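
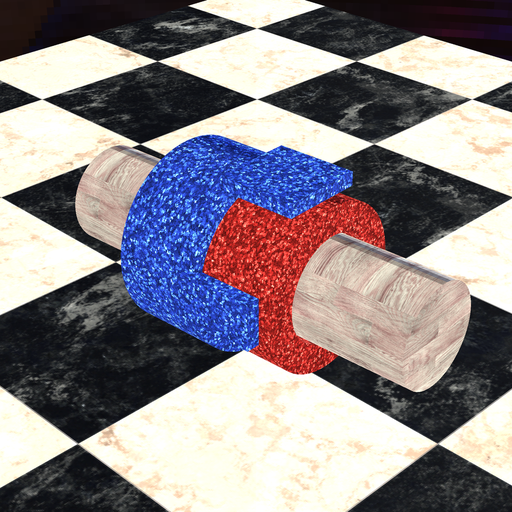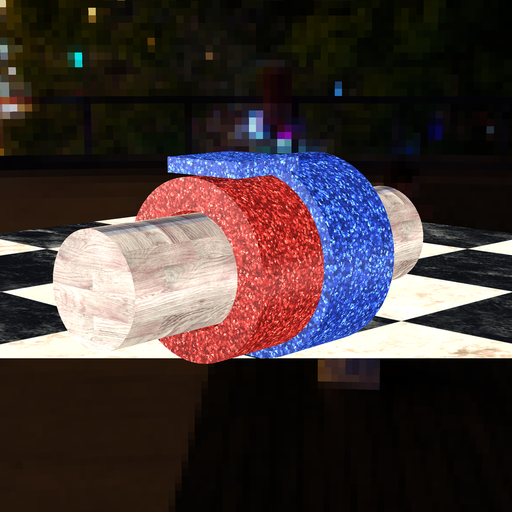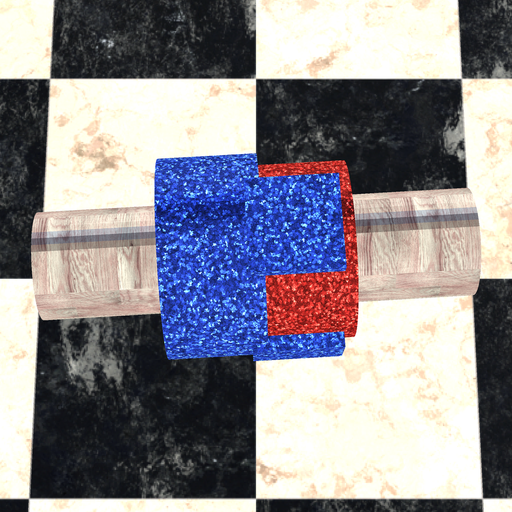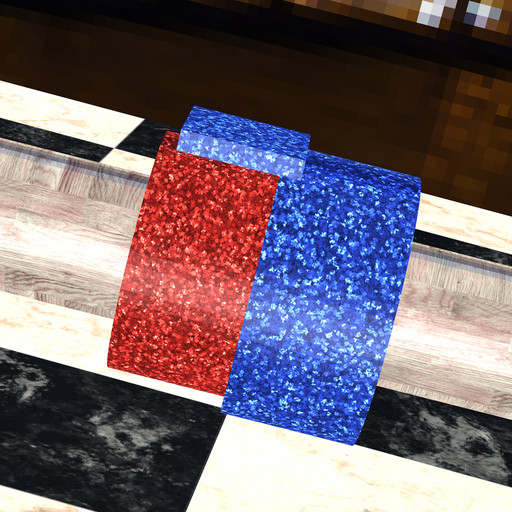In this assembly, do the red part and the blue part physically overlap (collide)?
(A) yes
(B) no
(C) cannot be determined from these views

(A) yes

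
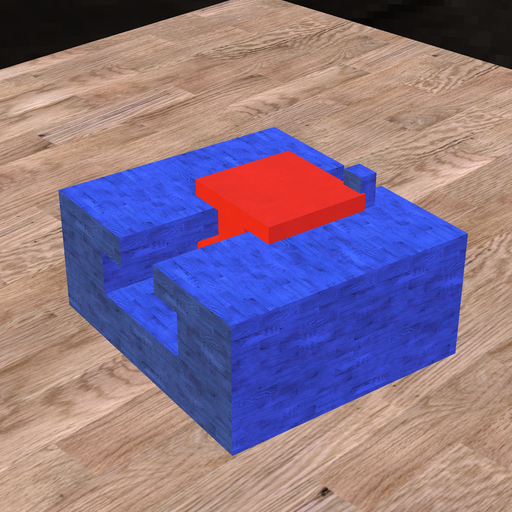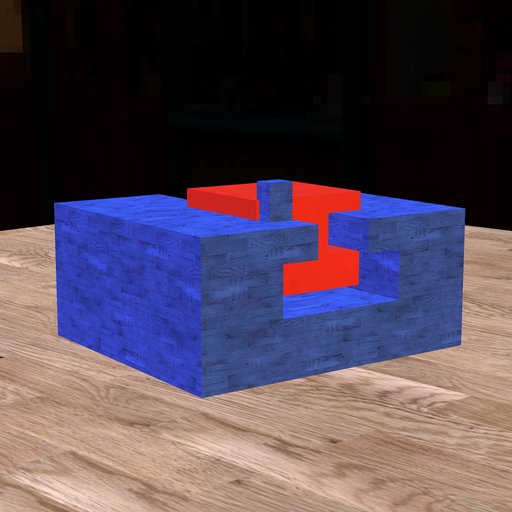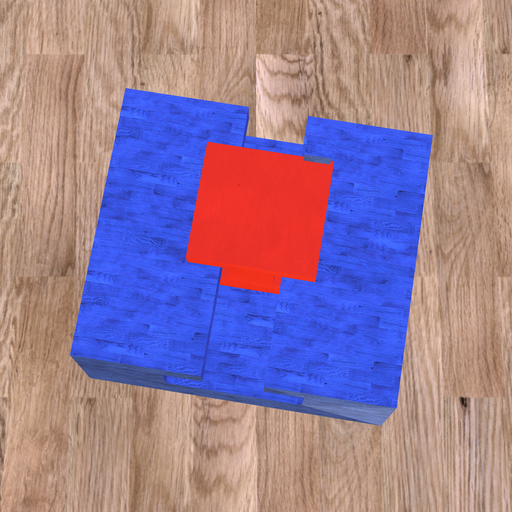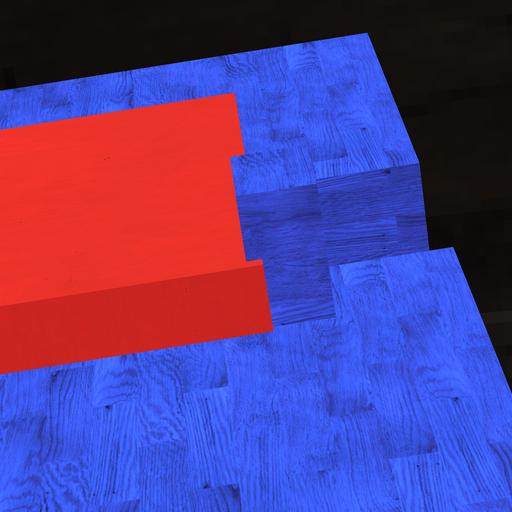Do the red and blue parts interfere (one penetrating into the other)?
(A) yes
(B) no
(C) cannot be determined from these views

(A) yes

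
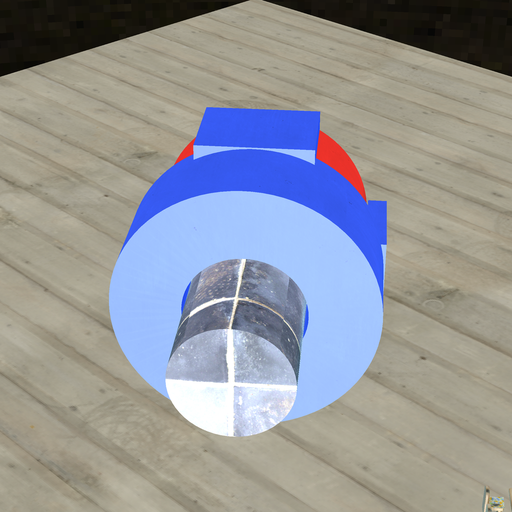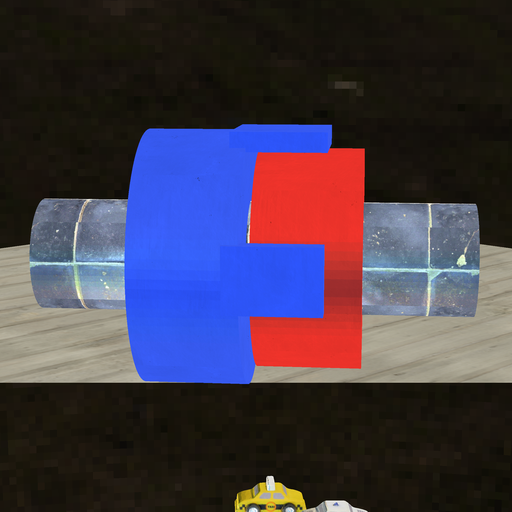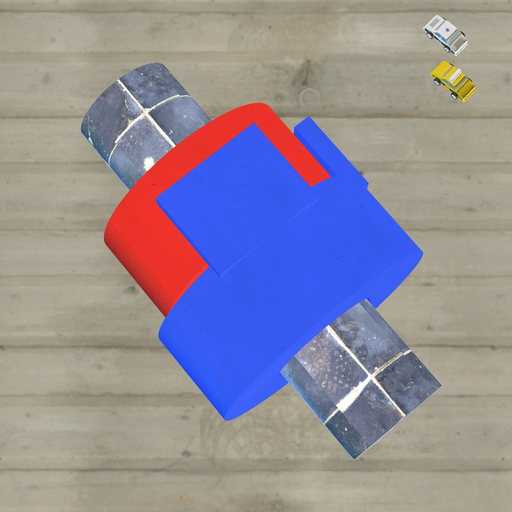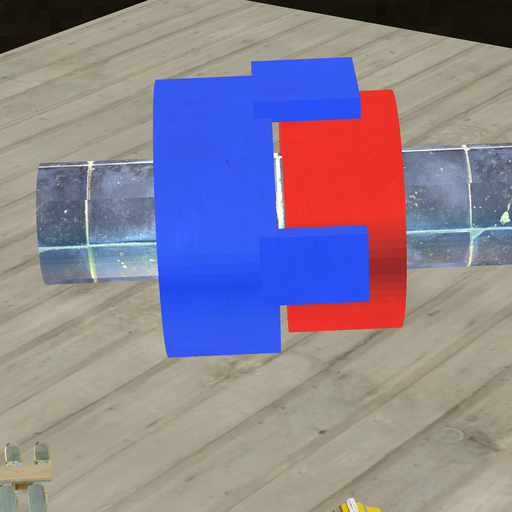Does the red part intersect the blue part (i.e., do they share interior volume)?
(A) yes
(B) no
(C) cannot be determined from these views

(B) no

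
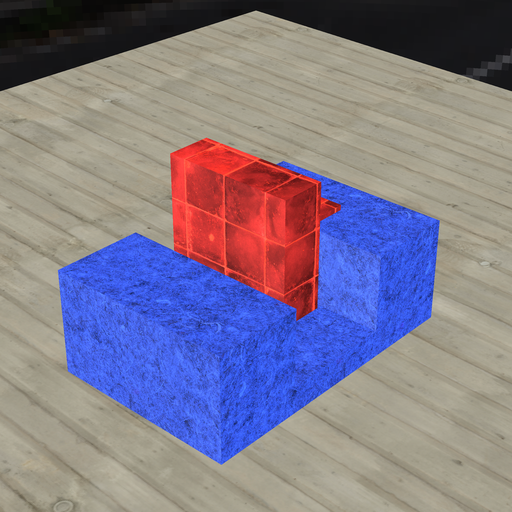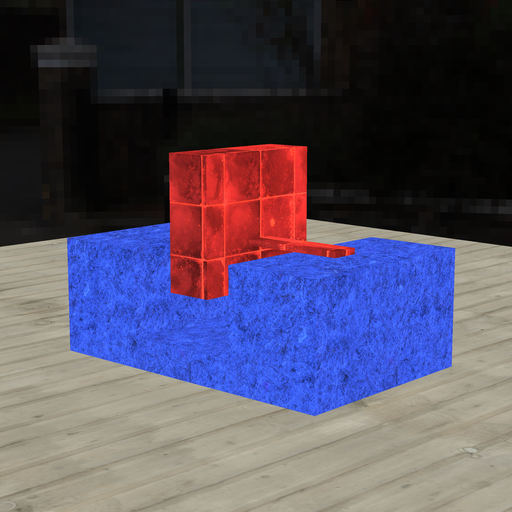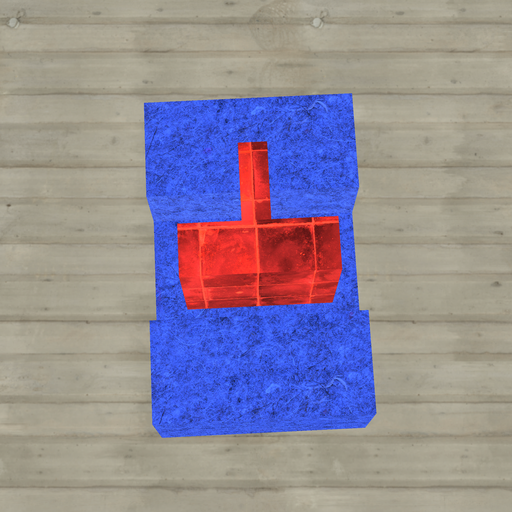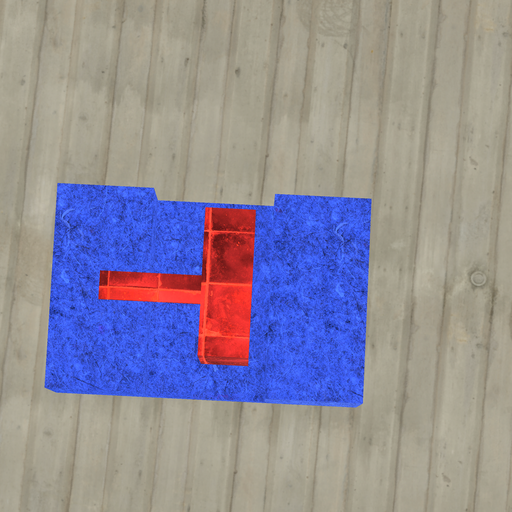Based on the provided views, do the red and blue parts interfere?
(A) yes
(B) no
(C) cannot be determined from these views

(B) no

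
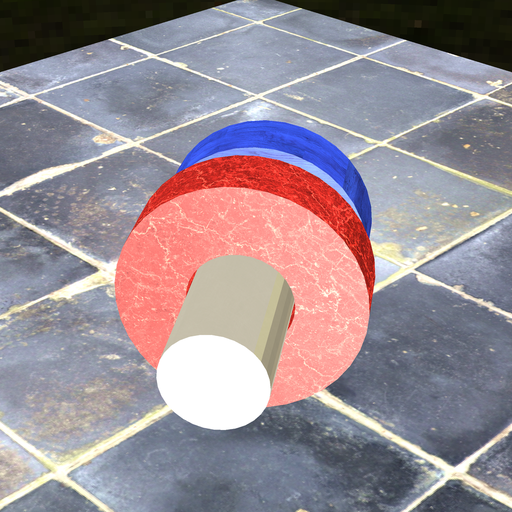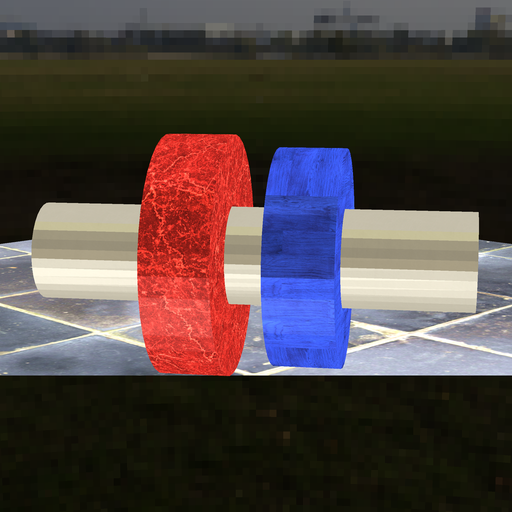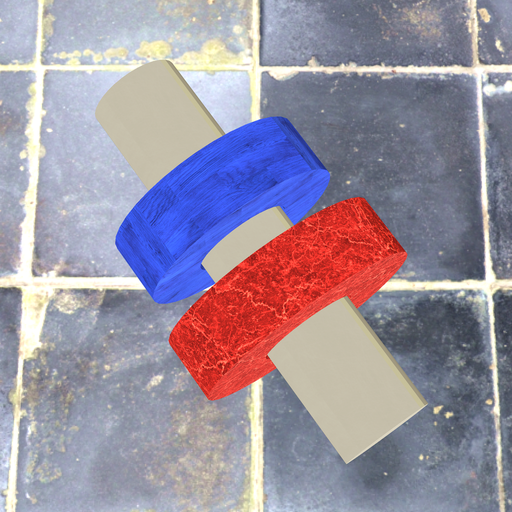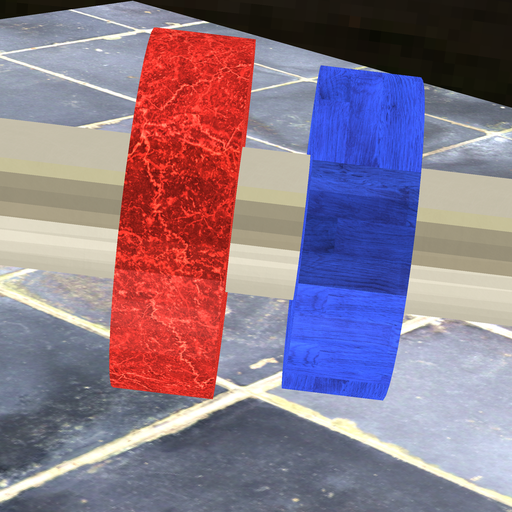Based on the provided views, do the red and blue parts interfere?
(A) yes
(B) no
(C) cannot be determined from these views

(B) no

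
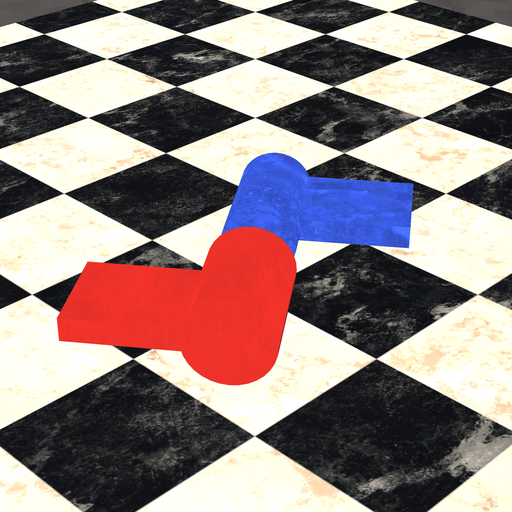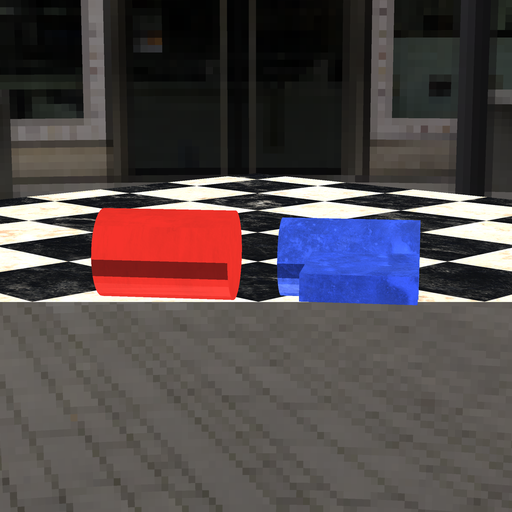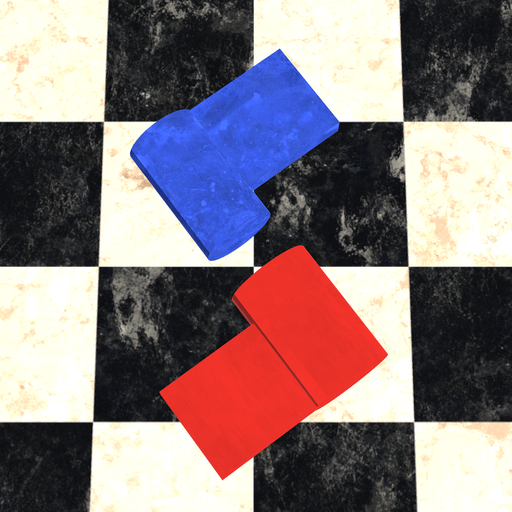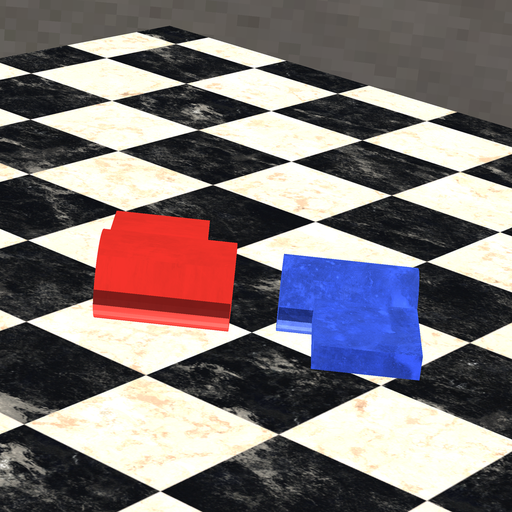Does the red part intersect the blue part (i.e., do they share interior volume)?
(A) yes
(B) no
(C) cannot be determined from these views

(B) no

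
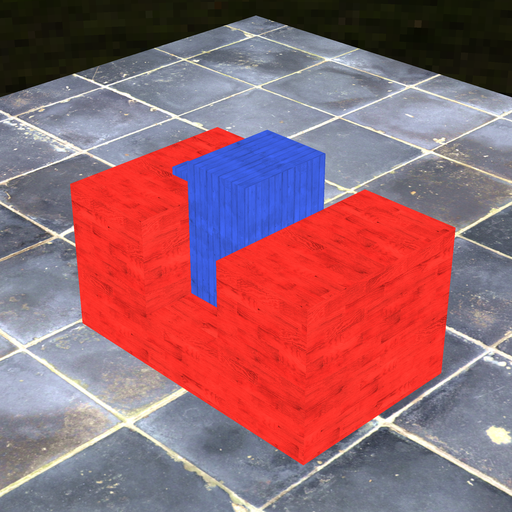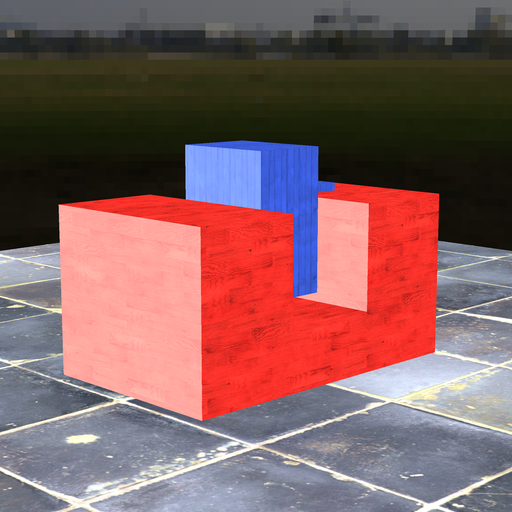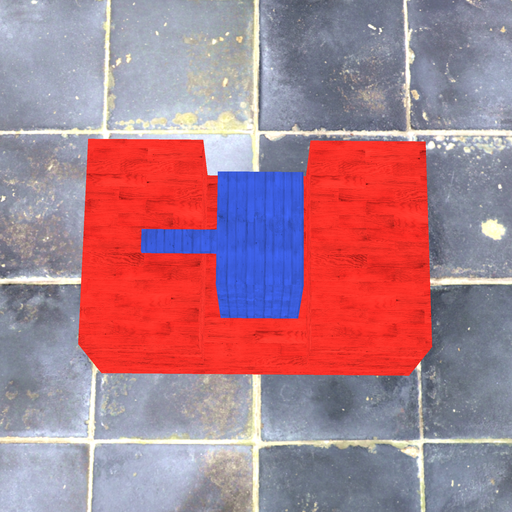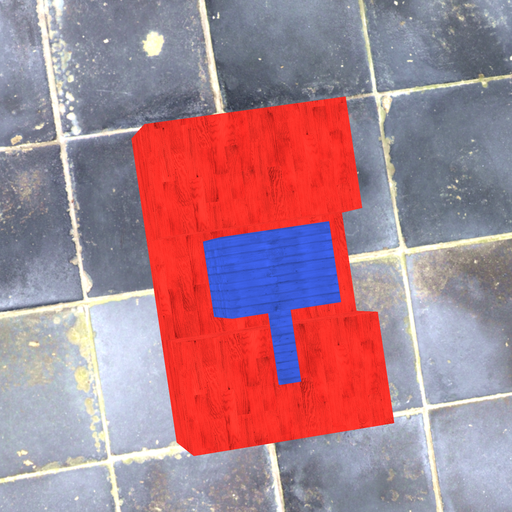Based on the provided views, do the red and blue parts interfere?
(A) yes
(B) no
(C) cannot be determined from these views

(B) no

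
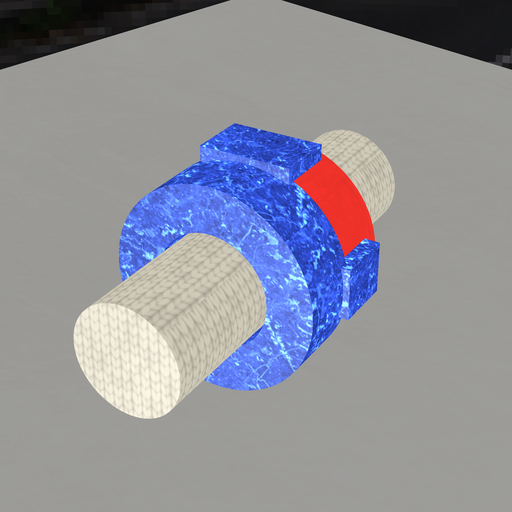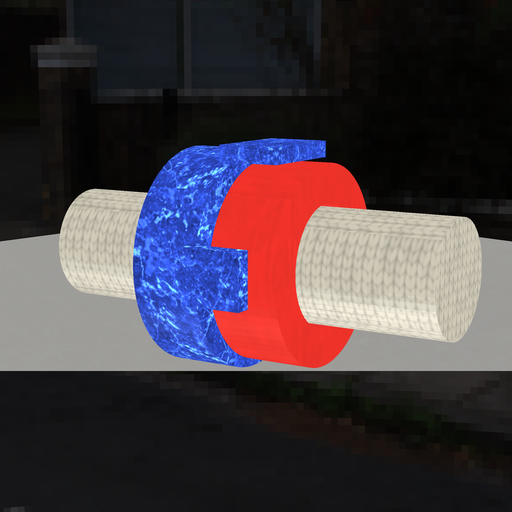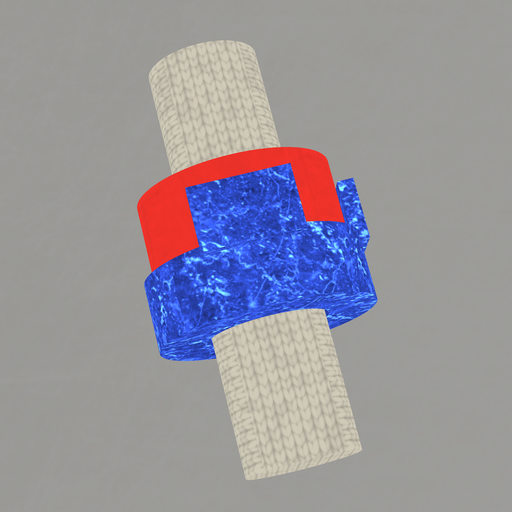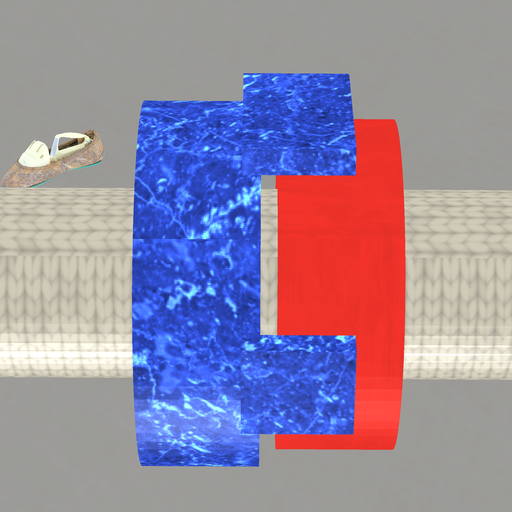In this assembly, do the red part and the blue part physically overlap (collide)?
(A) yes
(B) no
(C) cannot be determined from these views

(B) no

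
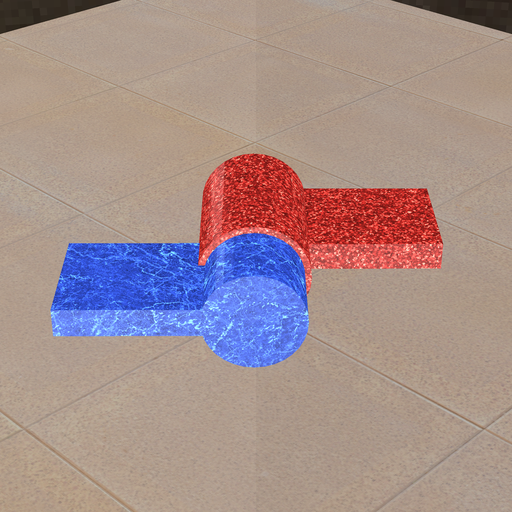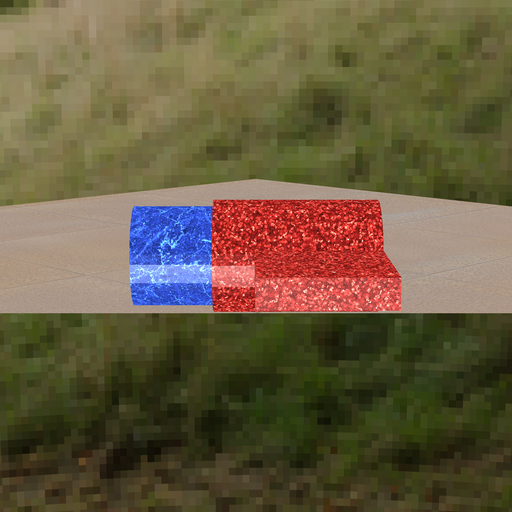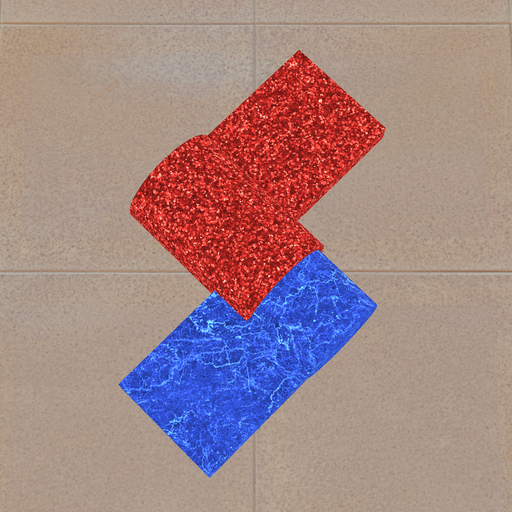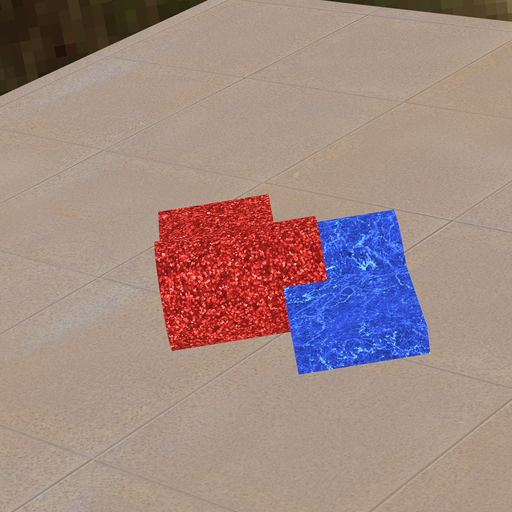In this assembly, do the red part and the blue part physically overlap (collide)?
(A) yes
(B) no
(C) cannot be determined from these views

(A) yes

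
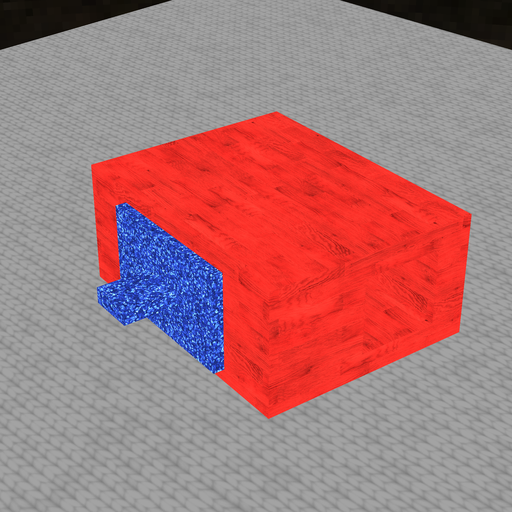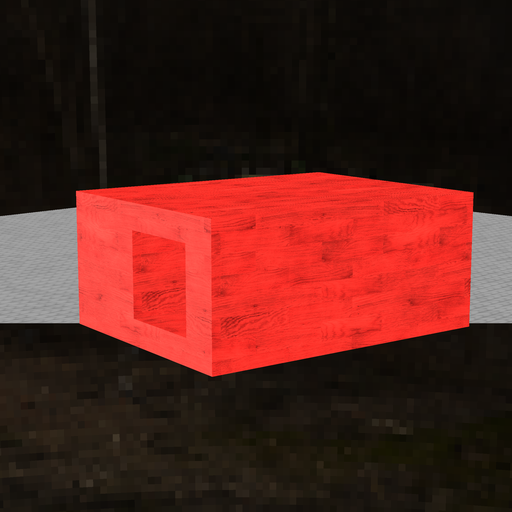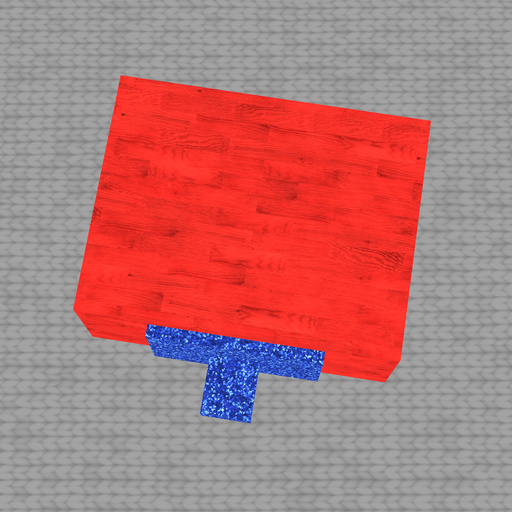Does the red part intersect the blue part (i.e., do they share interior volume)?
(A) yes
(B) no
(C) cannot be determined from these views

(C) cannot be determined from these views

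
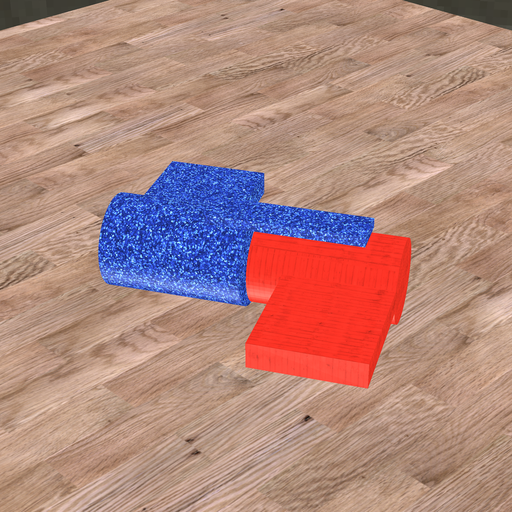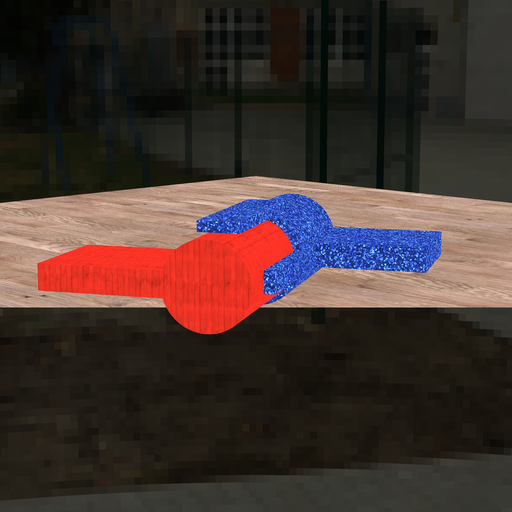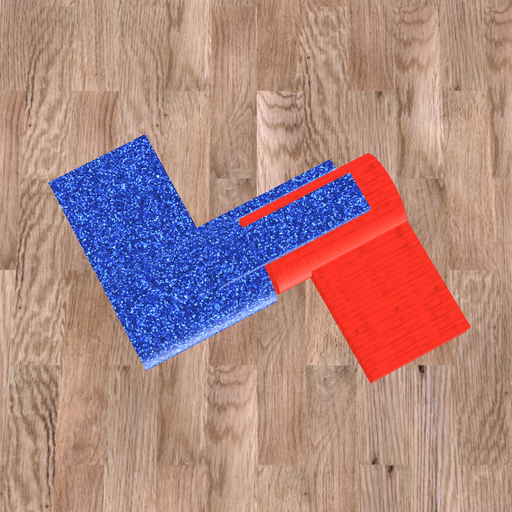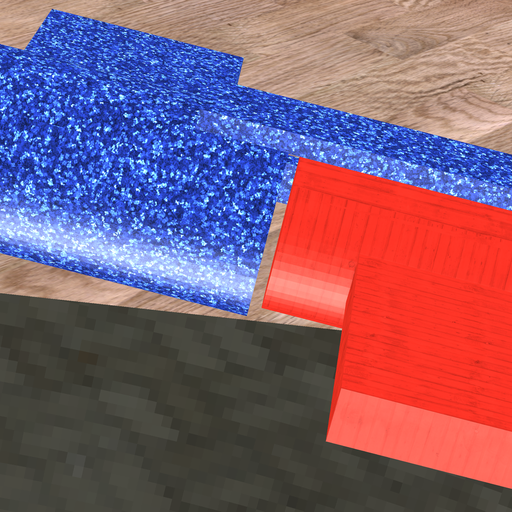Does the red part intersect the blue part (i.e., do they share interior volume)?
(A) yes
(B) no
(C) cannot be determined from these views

(B) no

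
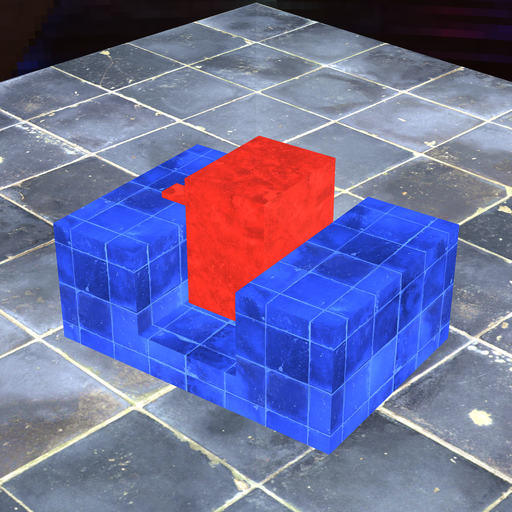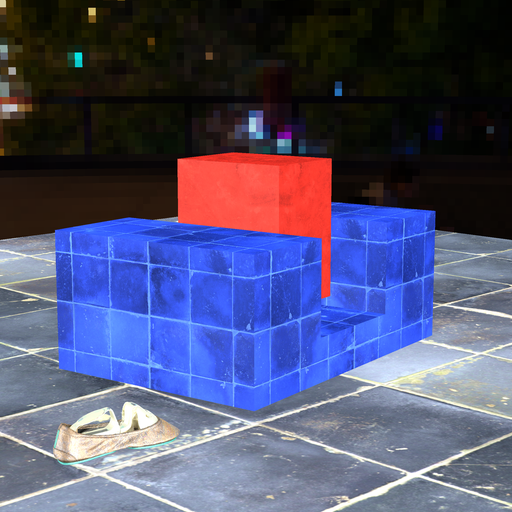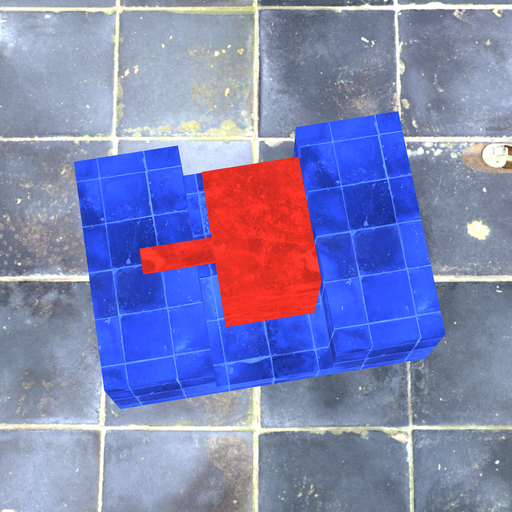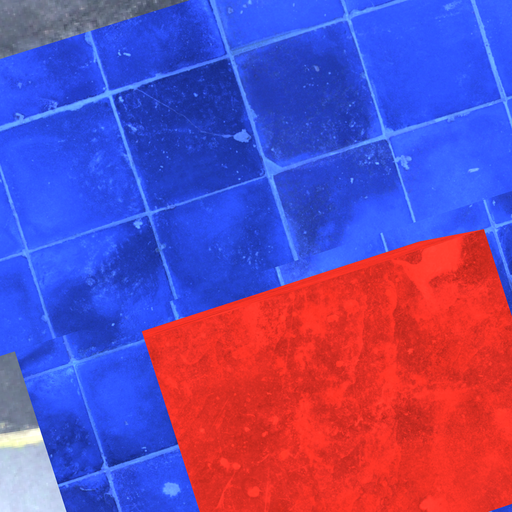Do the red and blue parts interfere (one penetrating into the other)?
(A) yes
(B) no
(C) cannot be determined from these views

(B) no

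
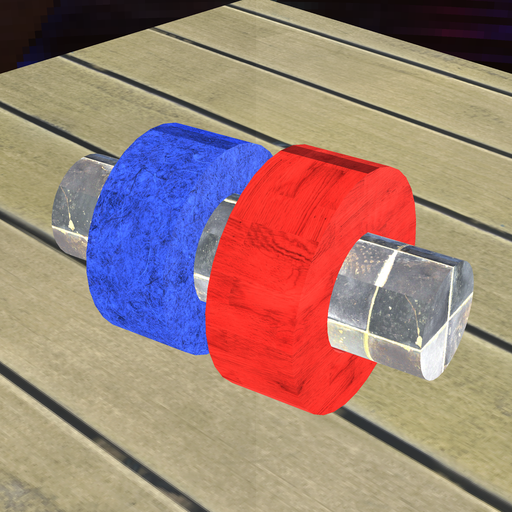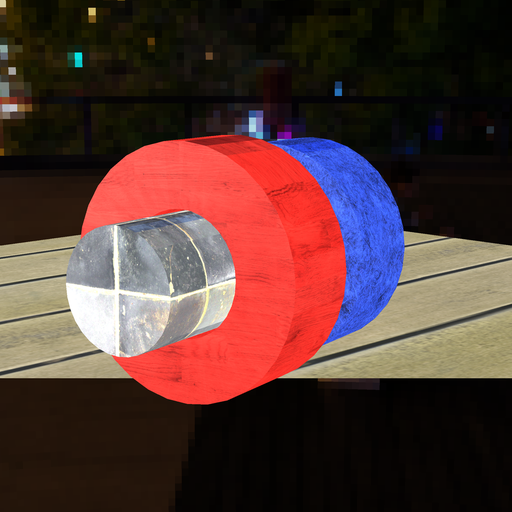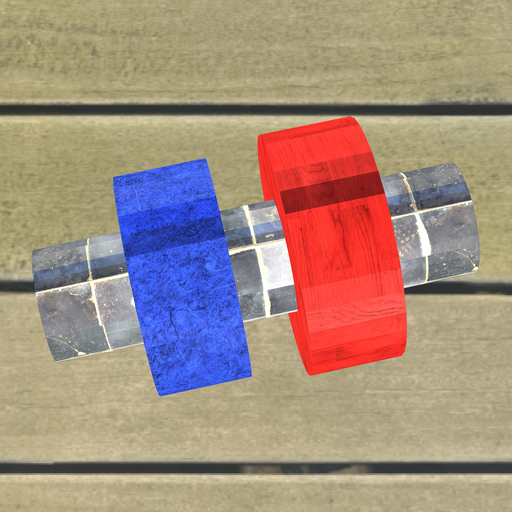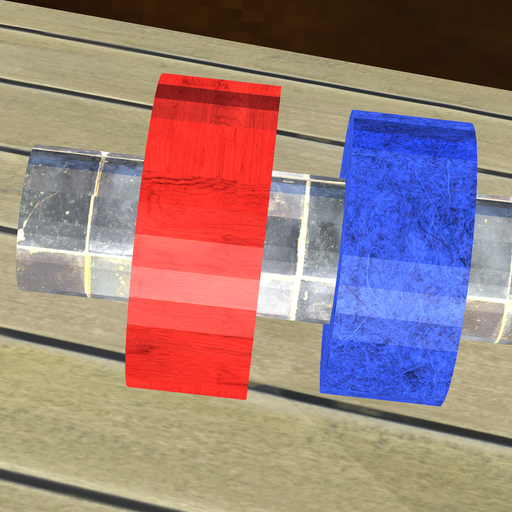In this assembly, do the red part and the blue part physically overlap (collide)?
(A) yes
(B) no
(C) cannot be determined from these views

(B) no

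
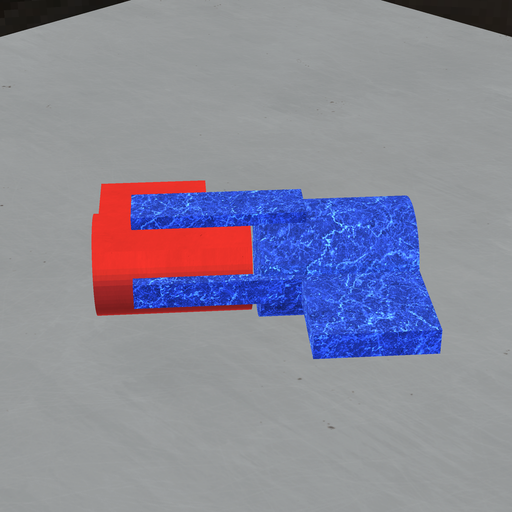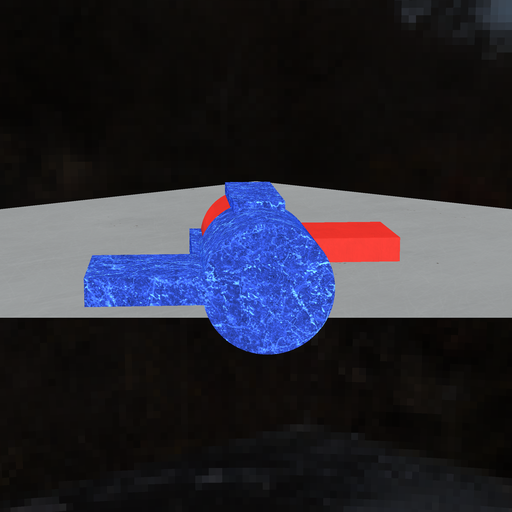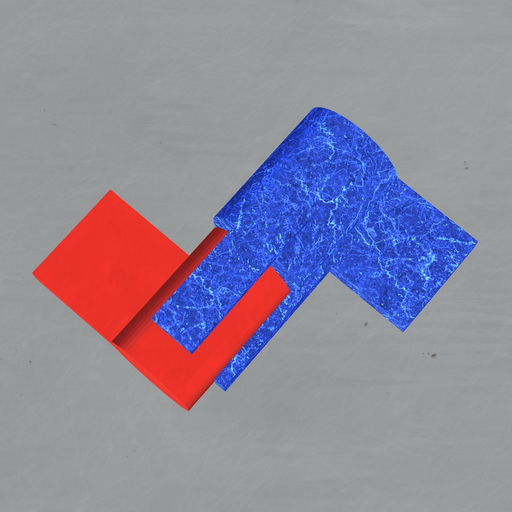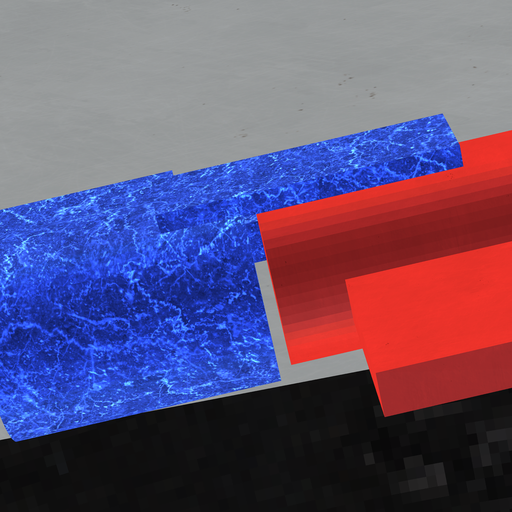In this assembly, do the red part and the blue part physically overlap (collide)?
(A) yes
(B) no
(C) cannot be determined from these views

(B) no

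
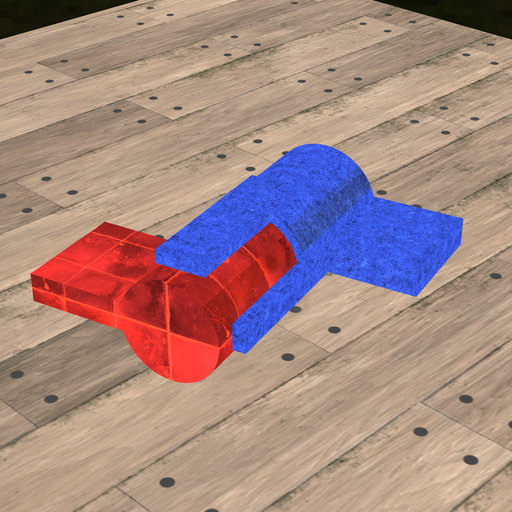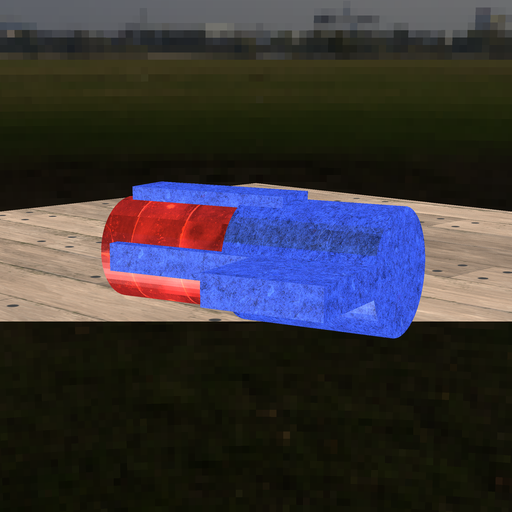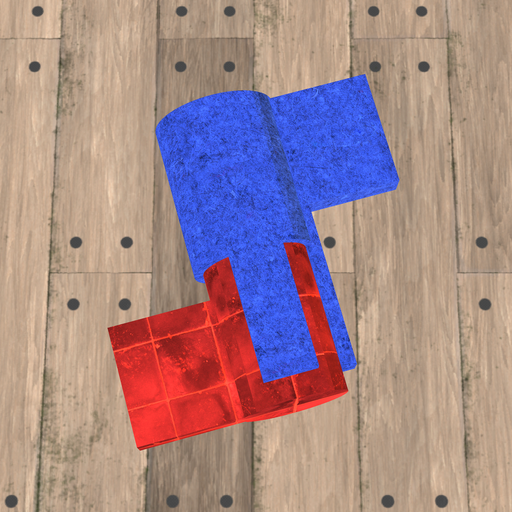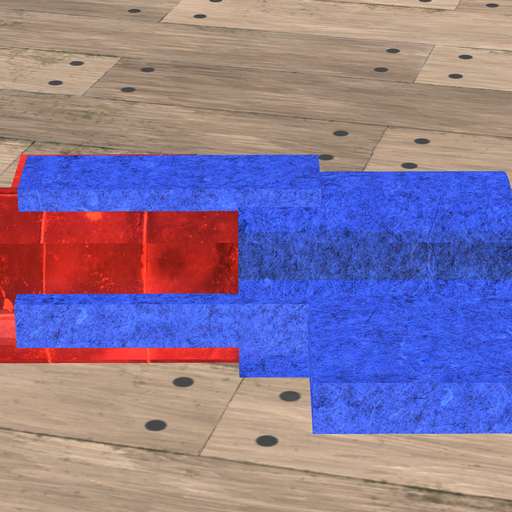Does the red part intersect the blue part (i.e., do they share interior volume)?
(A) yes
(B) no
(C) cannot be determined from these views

(A) yes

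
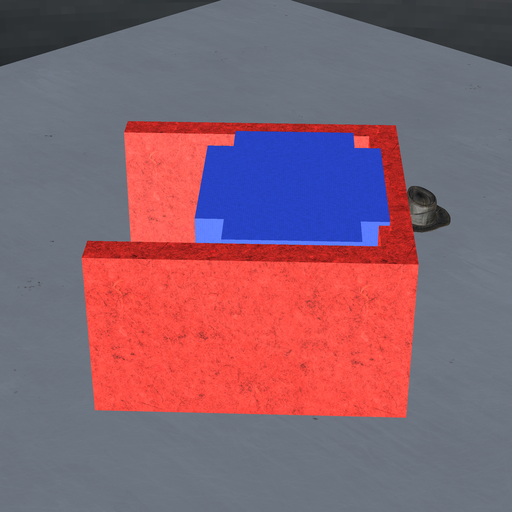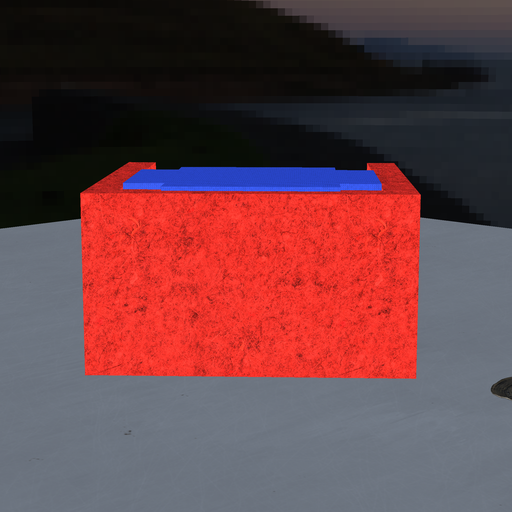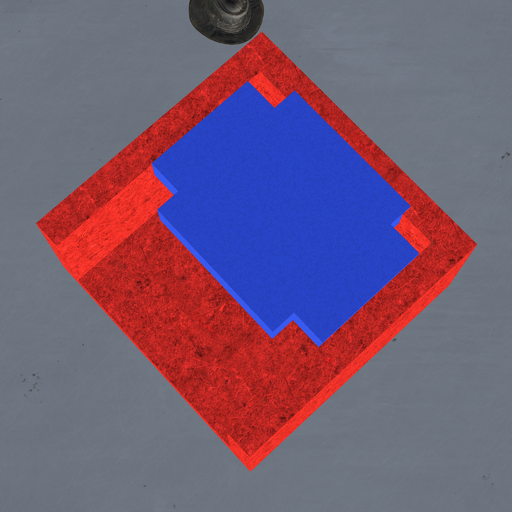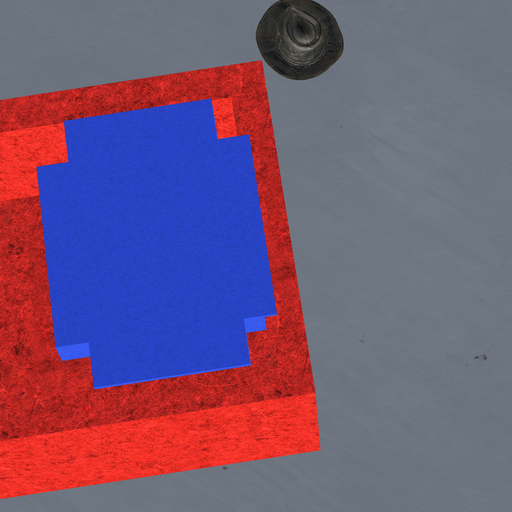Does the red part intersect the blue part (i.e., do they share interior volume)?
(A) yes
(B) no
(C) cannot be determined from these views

(A) yes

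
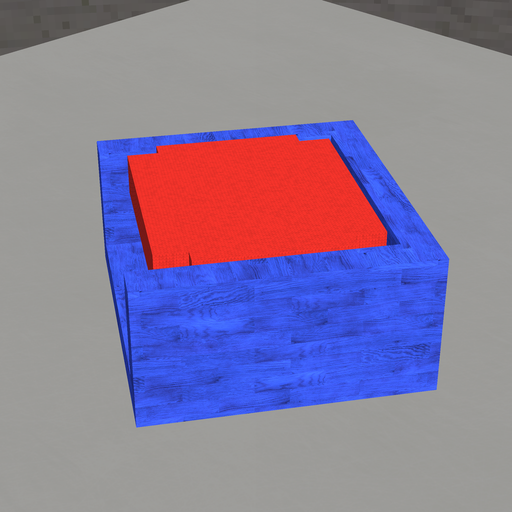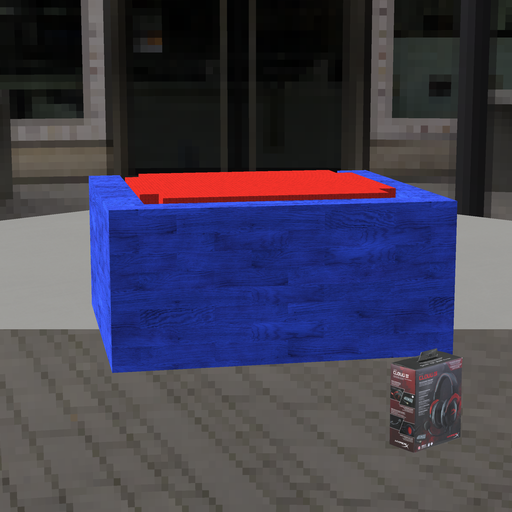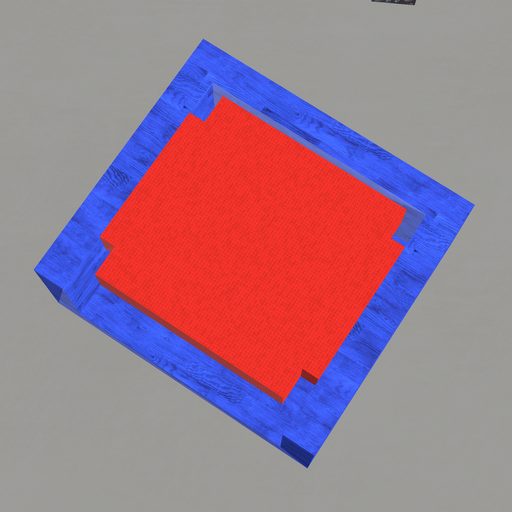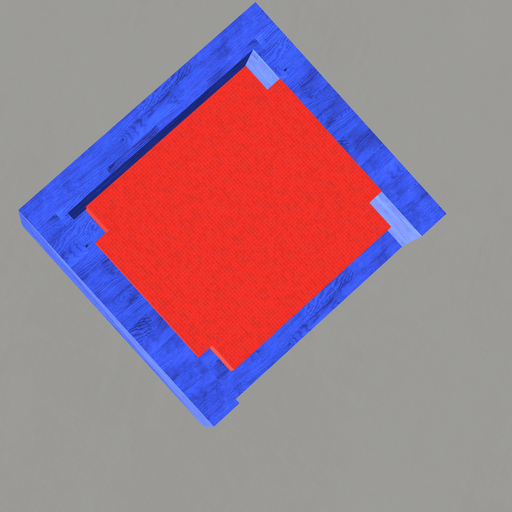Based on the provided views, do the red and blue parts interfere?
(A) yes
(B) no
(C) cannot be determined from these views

(B) no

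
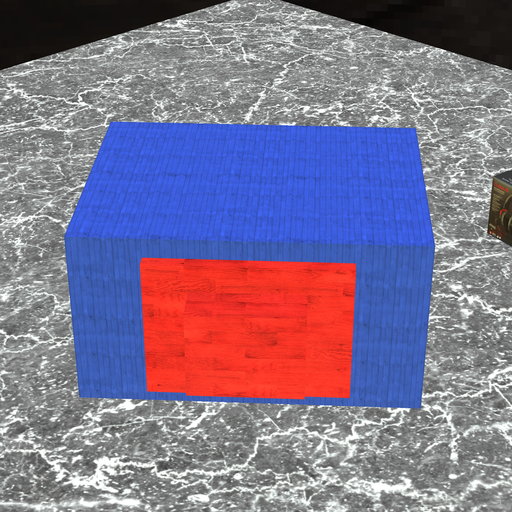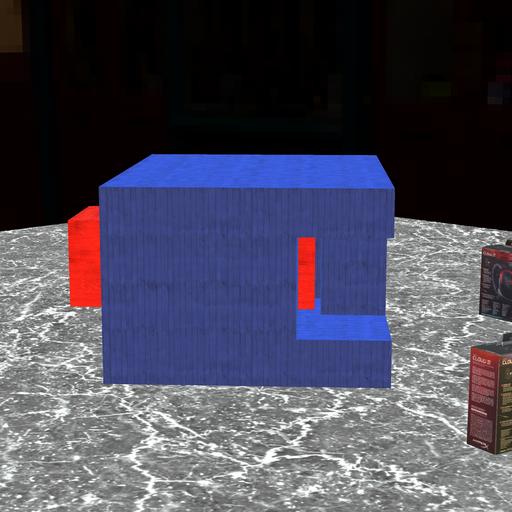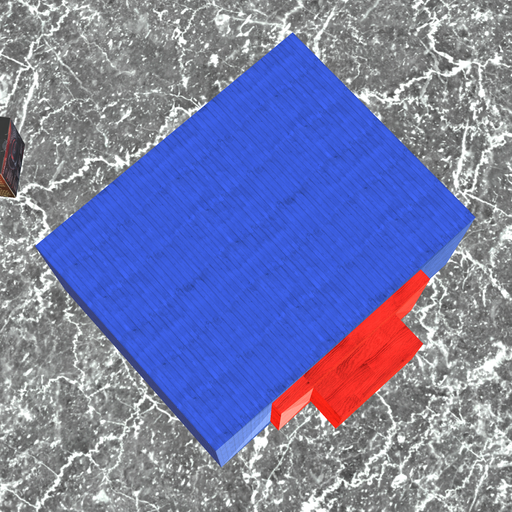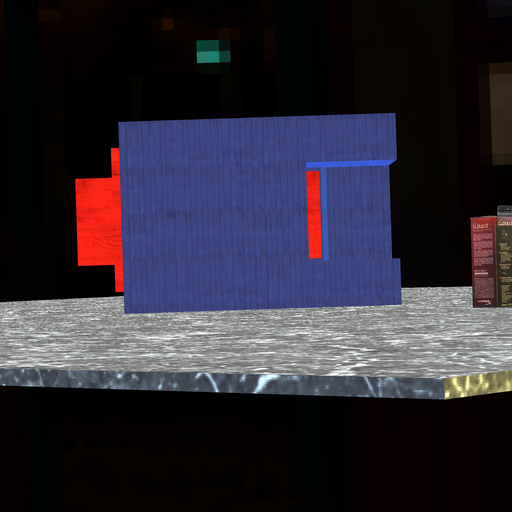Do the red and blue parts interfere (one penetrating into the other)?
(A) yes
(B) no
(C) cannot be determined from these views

(B) no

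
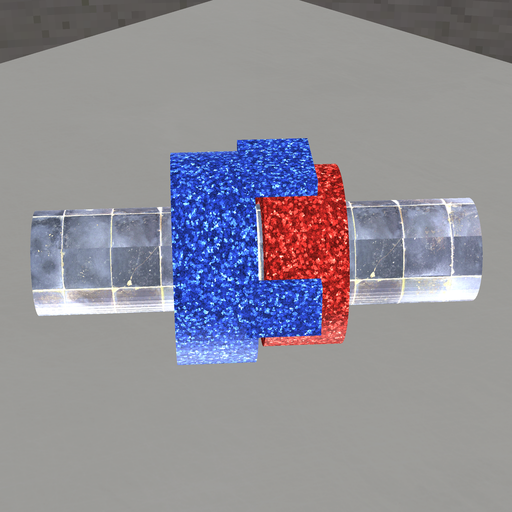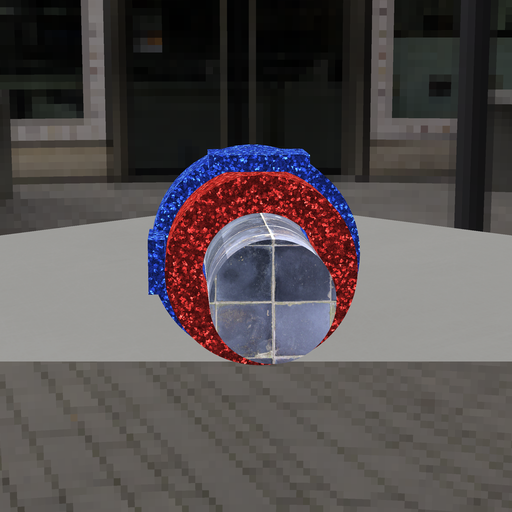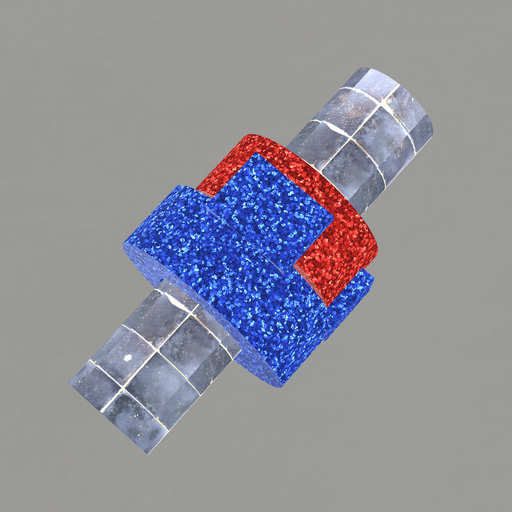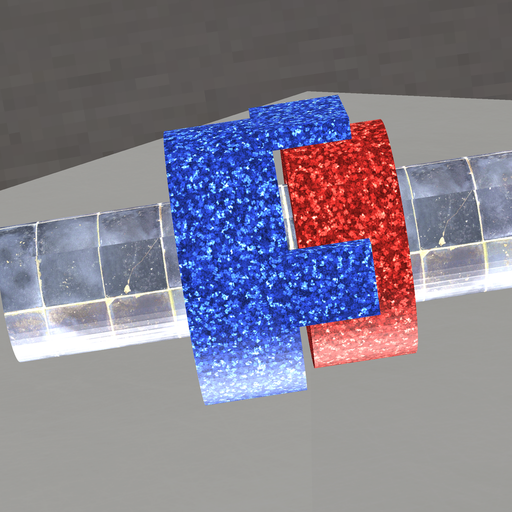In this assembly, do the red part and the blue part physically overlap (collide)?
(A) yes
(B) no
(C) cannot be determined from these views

(B) no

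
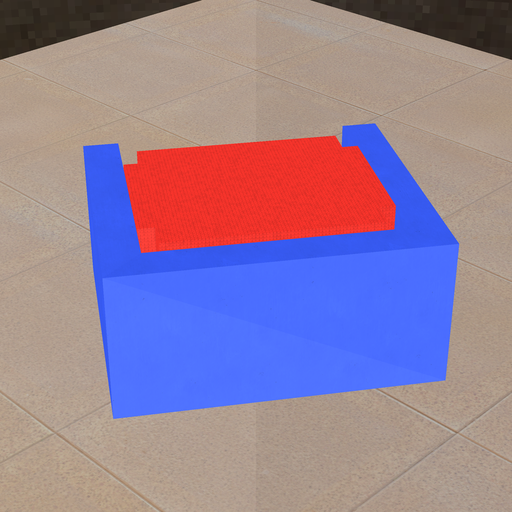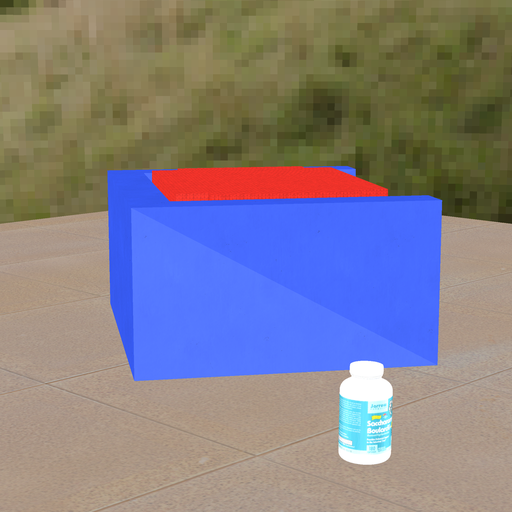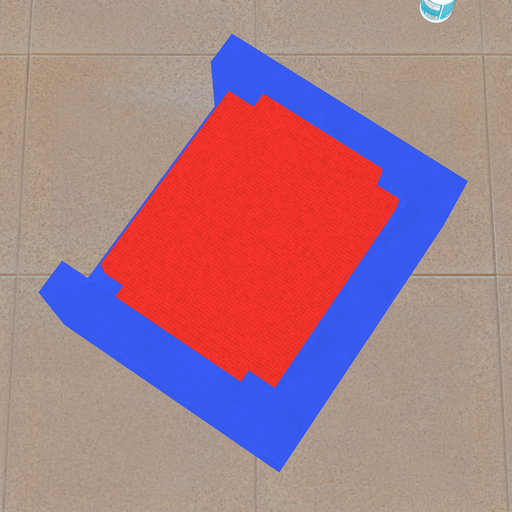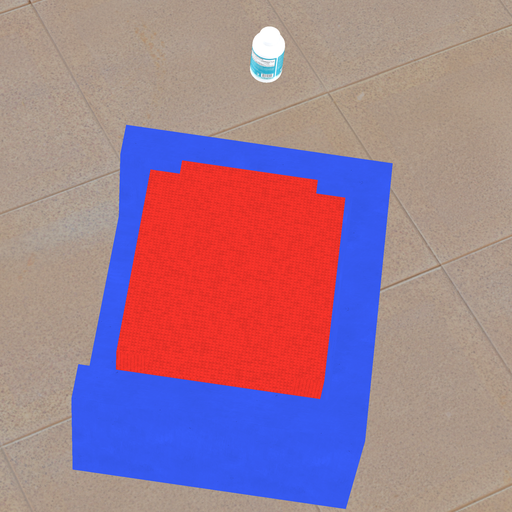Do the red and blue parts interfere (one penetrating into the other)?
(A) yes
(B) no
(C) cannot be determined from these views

(B) no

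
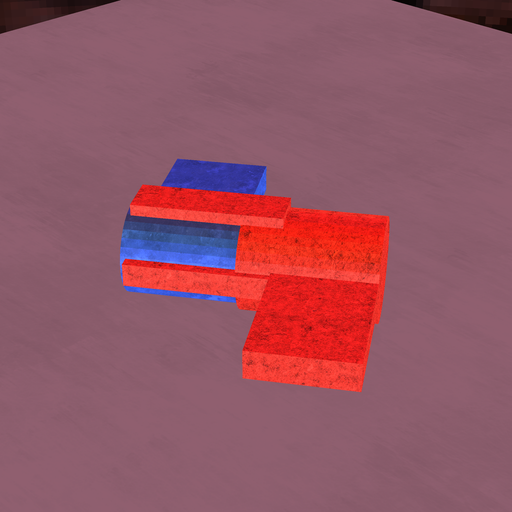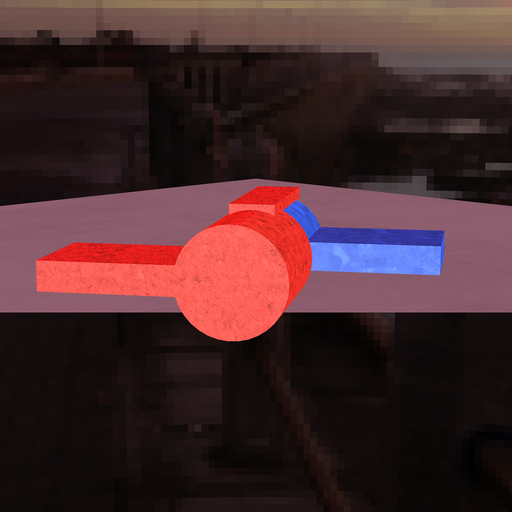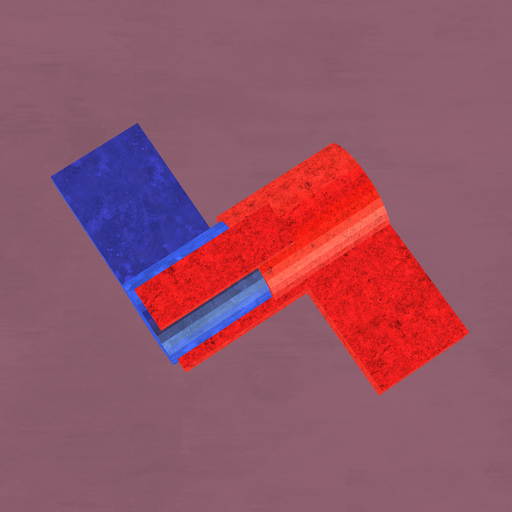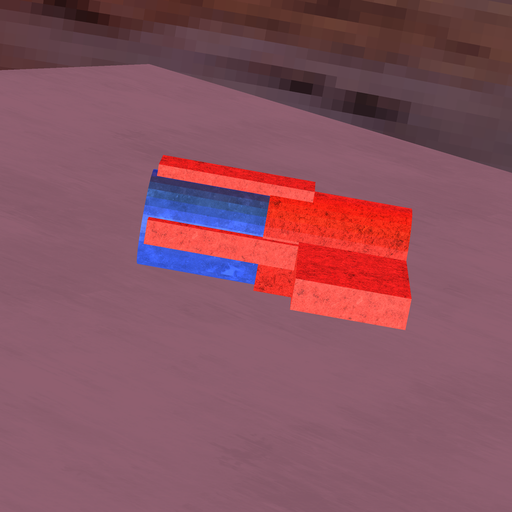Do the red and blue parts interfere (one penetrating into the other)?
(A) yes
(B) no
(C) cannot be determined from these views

(A) yes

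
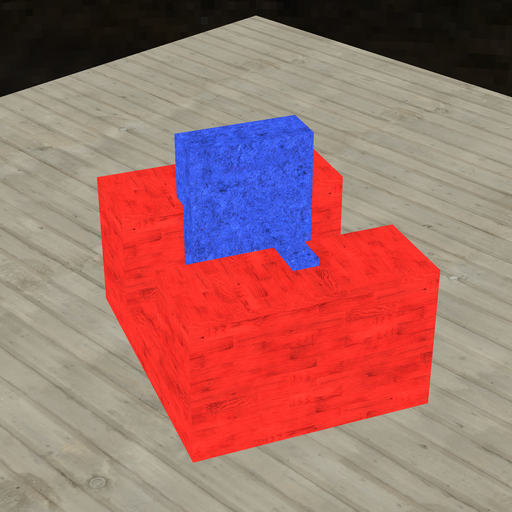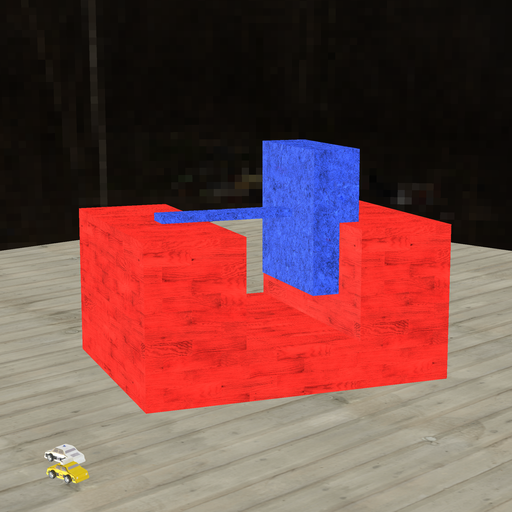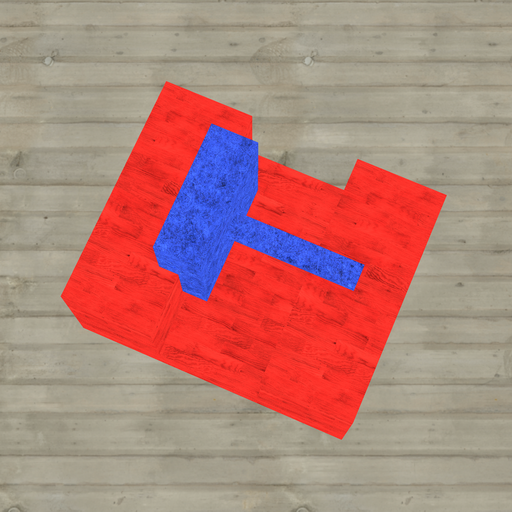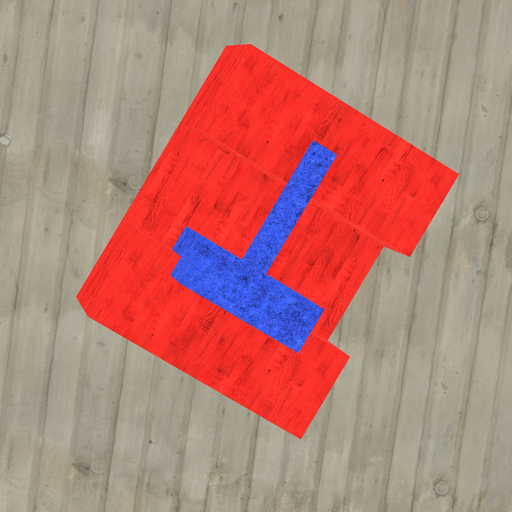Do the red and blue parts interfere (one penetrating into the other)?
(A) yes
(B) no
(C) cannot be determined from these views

(A) yes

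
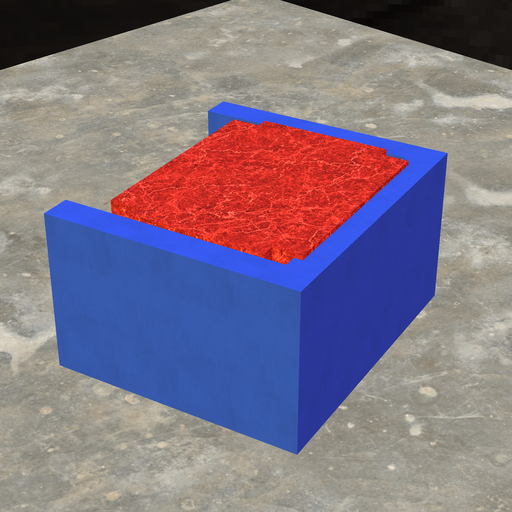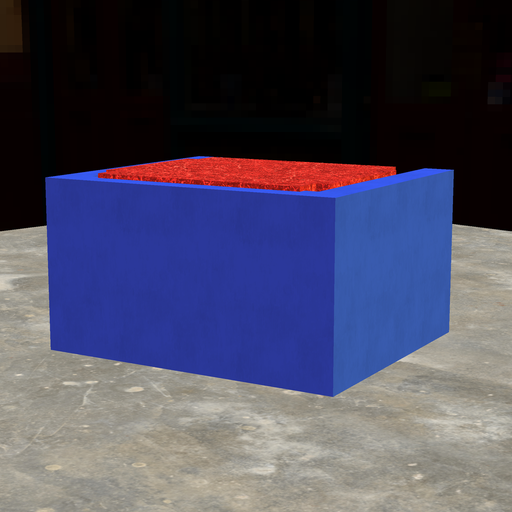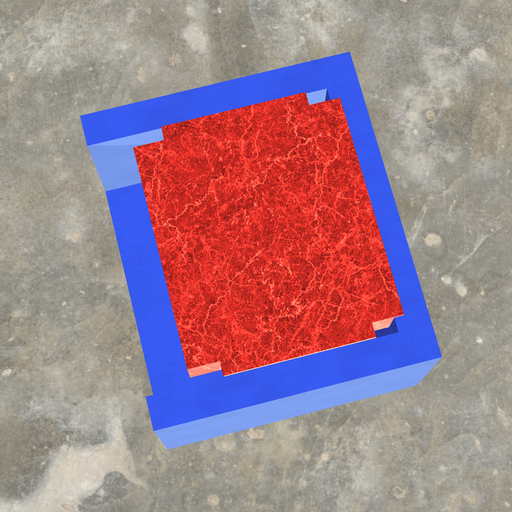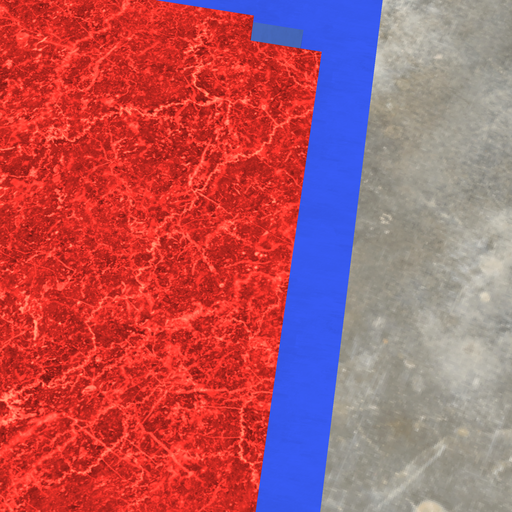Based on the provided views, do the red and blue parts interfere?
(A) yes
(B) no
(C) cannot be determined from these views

(A) yes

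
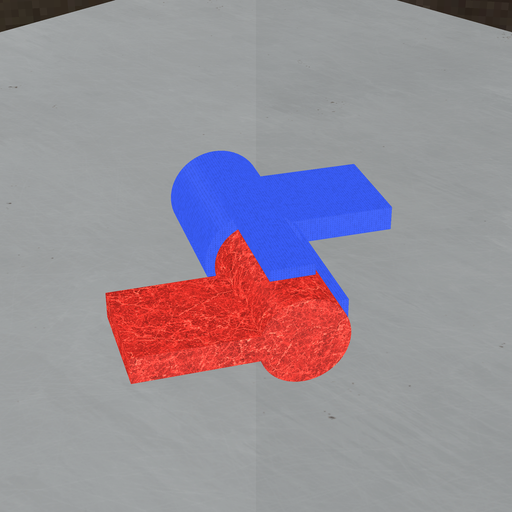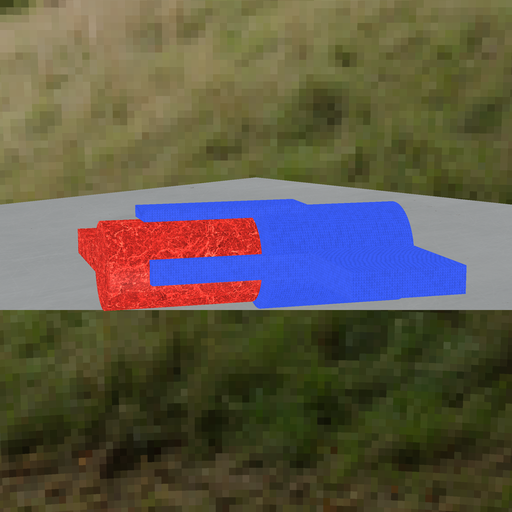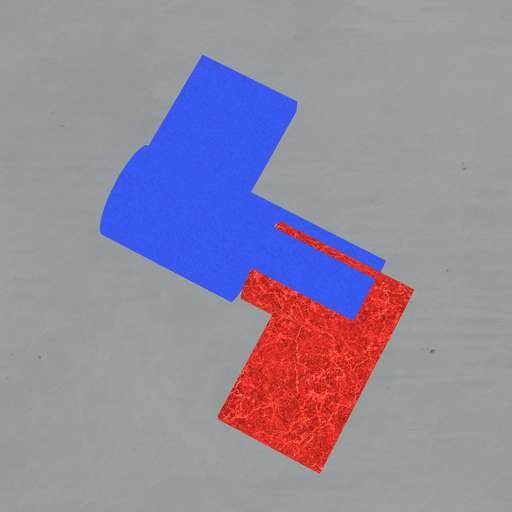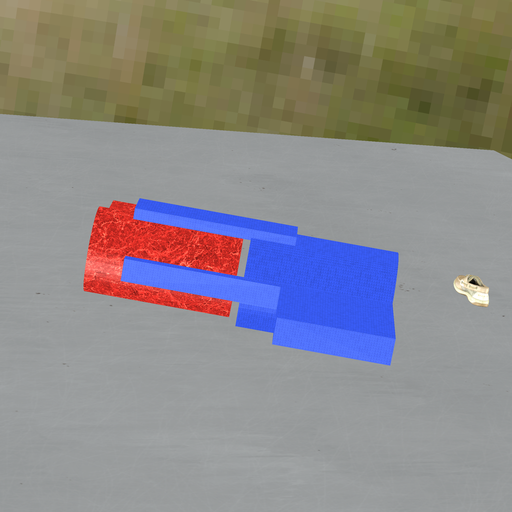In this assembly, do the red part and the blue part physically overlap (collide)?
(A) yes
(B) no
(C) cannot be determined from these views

(B) no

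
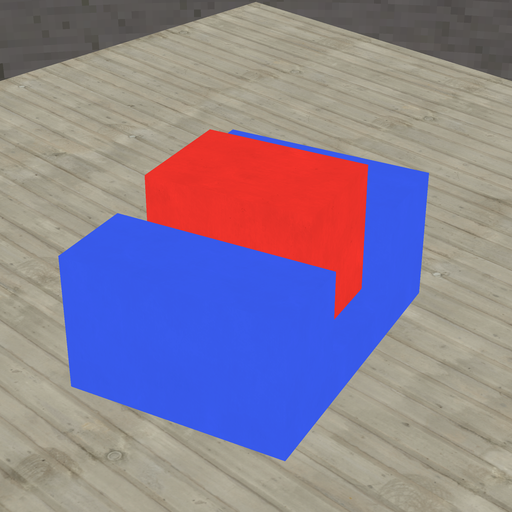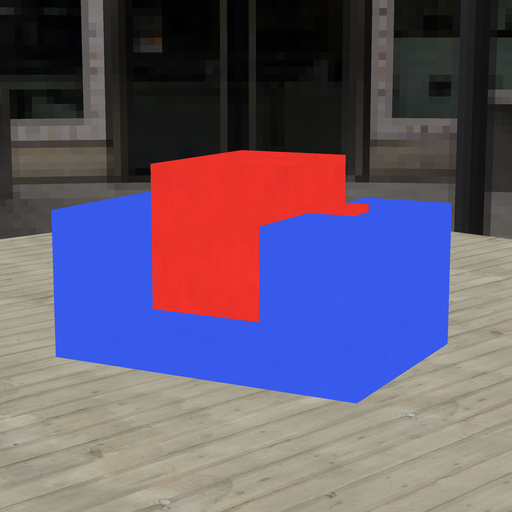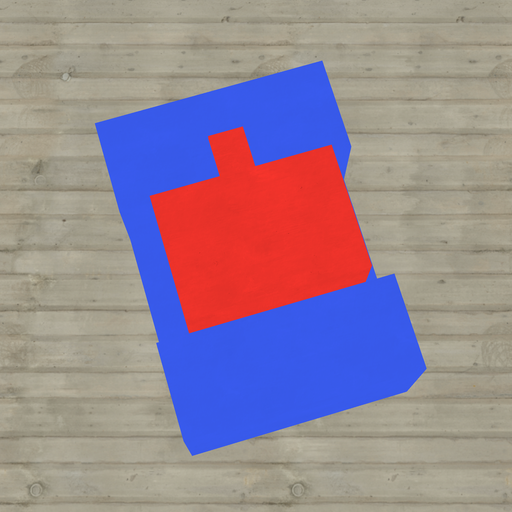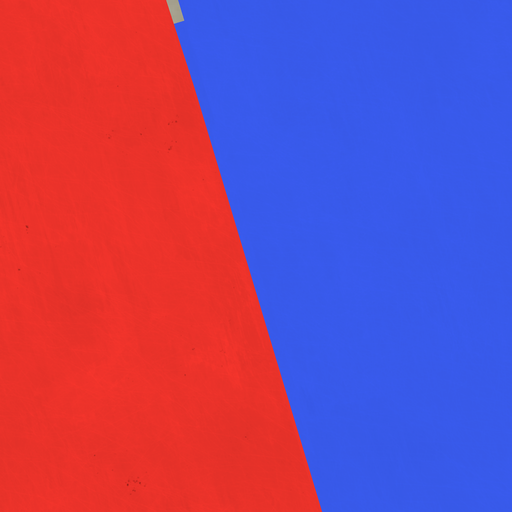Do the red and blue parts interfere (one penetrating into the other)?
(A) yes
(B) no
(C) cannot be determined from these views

(B) no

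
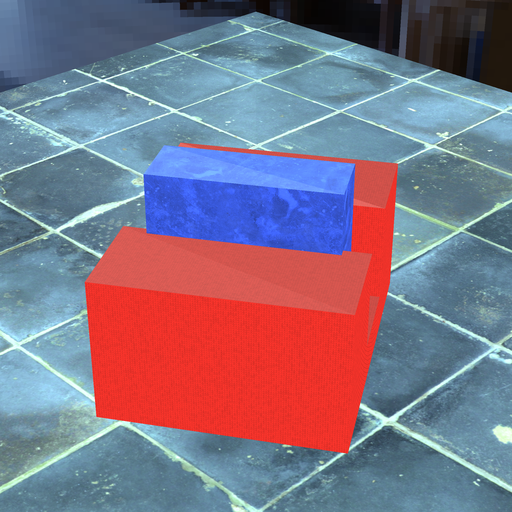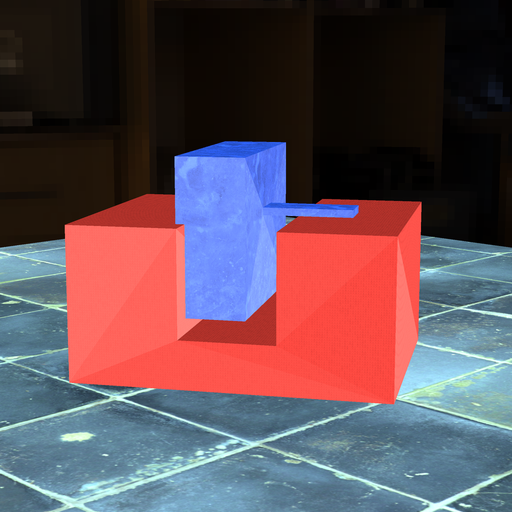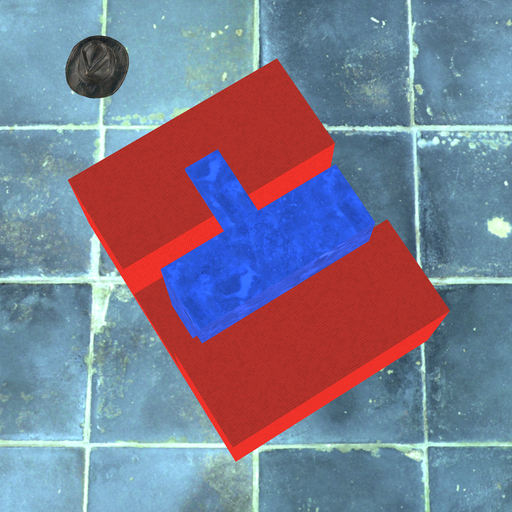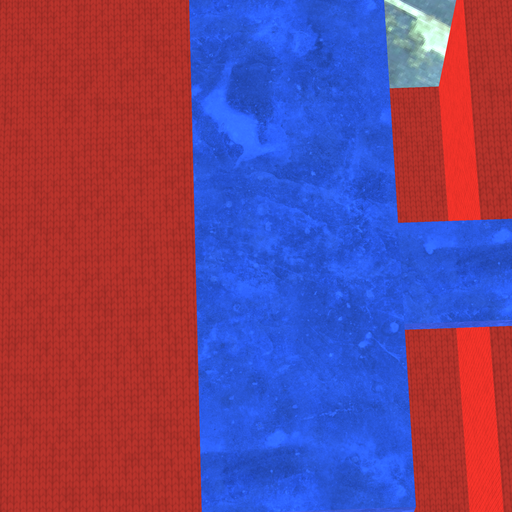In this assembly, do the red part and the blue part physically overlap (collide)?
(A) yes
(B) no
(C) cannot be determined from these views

(A) yes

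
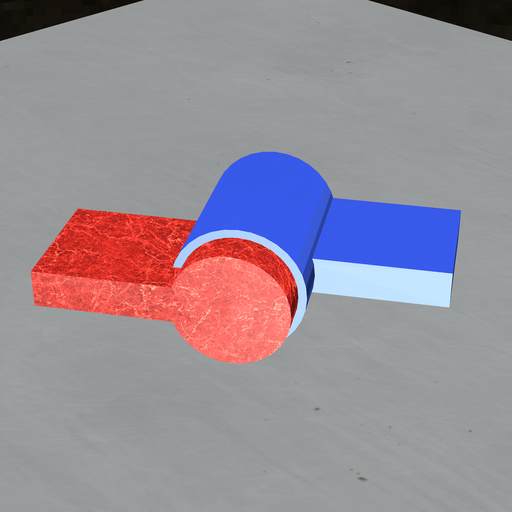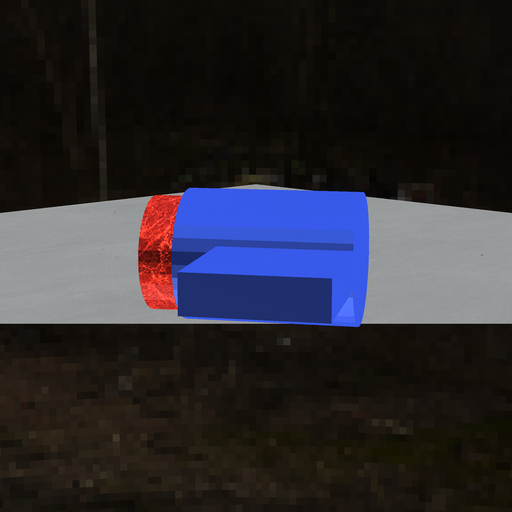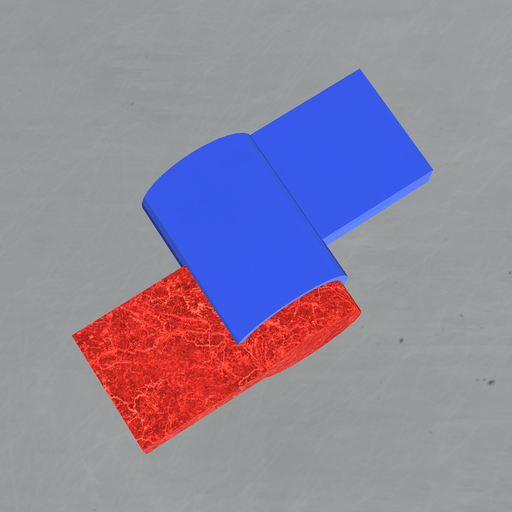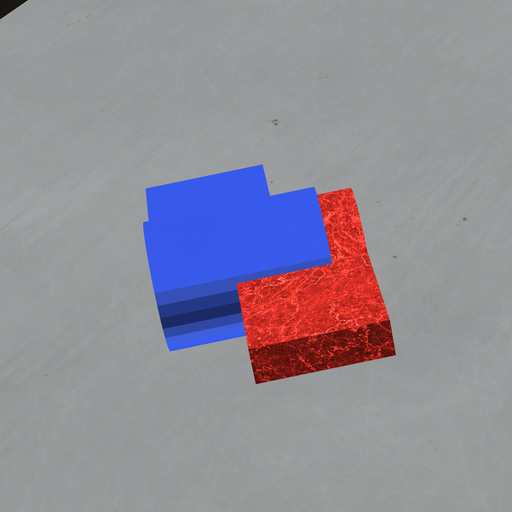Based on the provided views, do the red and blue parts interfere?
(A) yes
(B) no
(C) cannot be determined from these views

(A) yes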